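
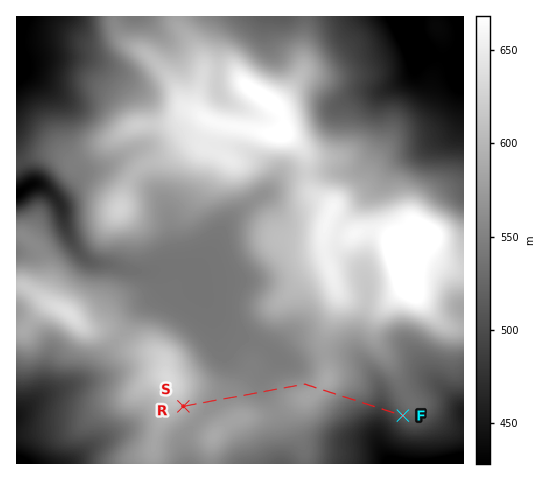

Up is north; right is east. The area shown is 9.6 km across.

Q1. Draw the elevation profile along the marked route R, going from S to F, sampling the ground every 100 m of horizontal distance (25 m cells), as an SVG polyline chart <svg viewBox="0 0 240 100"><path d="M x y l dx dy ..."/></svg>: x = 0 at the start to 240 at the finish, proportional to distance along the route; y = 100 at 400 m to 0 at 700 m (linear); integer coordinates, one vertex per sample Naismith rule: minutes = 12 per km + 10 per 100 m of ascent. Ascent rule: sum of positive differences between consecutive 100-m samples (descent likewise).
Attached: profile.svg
<svg viewBox="0 0 240 100"><path d="M0 34l5 2 5 3 5 2 5 1 5 2 5 1 5 0 5 1 5 0 4 0 5 0 5 0 5 1 5 0 5 1 5 1 5 0 5 0 5 0 5-1 5-1 5-1 5-1 5 0 5-1 5 0 5-2 5-1 5-2 4 0 5 1 5 2 5 2 5 4 5 3 5 3 5 2 5 2 5 2 5 2 5 3 5 3 5 2 5 0 5 0 5-2 5-3 5-2 2 0"/></svg>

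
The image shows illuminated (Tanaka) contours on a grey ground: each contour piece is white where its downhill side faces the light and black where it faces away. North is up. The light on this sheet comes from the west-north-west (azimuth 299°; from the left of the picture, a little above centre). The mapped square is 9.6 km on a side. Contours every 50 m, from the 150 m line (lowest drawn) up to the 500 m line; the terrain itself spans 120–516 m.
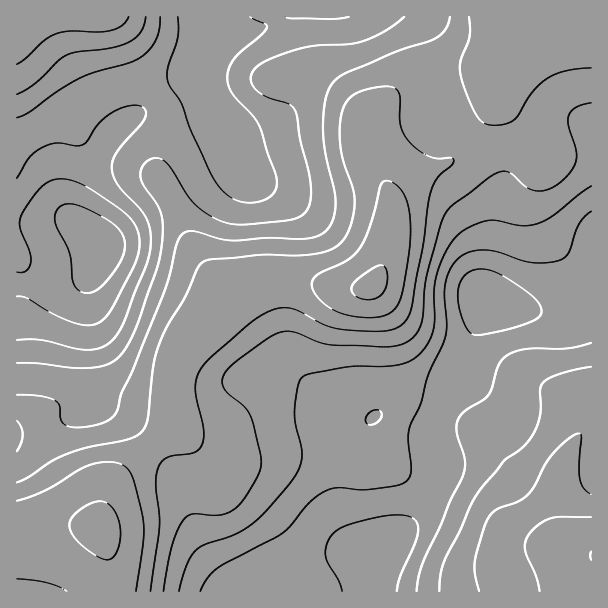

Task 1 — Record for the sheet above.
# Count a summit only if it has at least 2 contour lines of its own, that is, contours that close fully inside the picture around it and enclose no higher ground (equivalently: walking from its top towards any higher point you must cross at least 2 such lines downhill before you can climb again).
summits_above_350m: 1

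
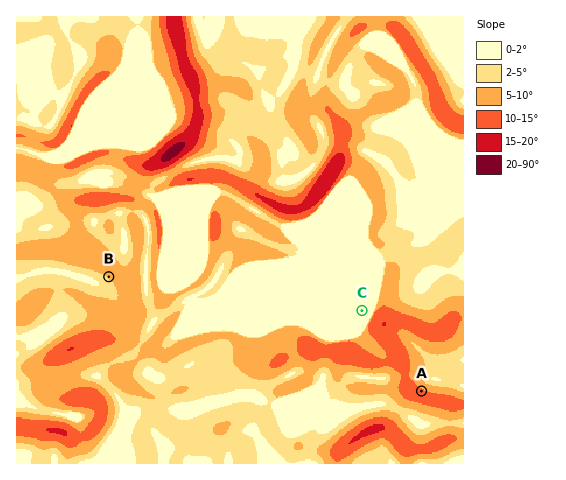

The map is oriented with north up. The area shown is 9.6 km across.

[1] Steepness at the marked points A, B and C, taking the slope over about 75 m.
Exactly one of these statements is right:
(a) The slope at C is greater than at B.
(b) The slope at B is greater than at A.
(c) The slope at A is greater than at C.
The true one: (c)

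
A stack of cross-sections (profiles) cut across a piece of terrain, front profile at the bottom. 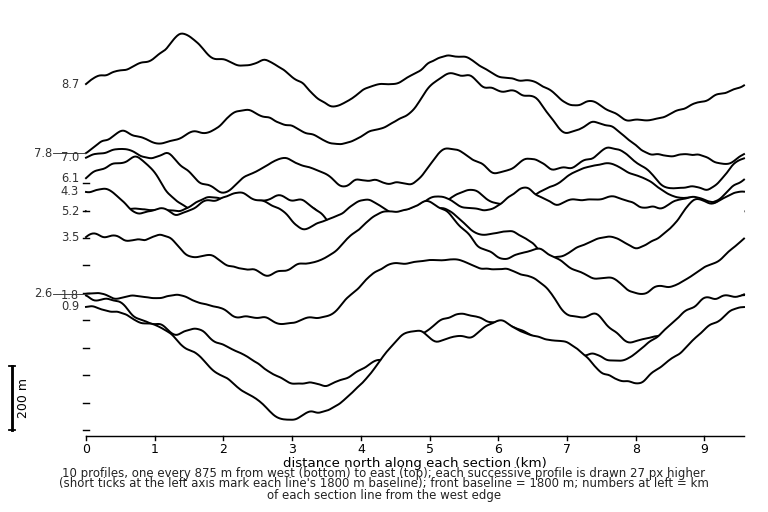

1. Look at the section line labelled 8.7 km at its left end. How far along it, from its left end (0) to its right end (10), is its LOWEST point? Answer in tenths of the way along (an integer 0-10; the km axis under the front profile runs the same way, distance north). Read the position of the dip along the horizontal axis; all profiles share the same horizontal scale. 8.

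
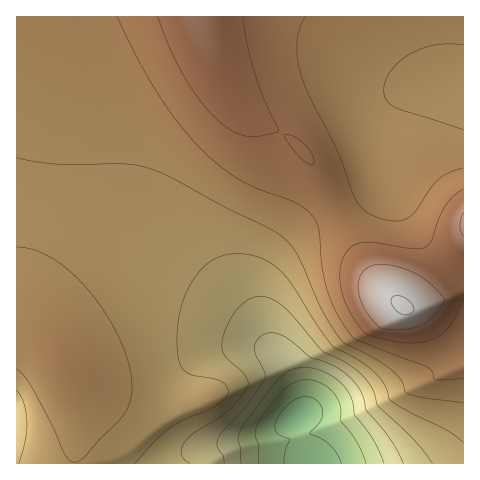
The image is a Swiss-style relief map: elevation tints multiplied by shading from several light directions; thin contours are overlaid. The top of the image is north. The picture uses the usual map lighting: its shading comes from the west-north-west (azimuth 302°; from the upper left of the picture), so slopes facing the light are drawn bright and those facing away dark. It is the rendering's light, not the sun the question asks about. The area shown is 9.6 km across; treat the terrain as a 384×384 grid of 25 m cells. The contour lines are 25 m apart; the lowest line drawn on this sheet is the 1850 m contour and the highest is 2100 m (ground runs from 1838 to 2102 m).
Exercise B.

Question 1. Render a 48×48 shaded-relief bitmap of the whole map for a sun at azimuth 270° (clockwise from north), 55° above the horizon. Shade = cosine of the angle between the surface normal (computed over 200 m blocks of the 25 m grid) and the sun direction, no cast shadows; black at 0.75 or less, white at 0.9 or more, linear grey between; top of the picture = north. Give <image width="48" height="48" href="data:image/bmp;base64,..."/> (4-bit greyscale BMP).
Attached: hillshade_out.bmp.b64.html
<image width="48" height="48" href="data:image/bmp;base64,Qk32BAAAAAAAAHYAAAAoAAAAMAAAADAAAAABAAQAAAAAAIAEAAATCwAAEwsAABAAAAAAAAAAAAAAABEREQAiIiIAMzMzAERERABVVVUAZmZmAHd3dwCIiIgAmZmZAKqqqgC7u7sAzMzMAN3d3QDu7u4A////AJmIh3ZmZVVVZmZUMzNEVmd4iaqqqpmYiKmYh3dmZlVVVVVVQzNEVnd4maq6qpmYiKqYh3dmZmVEVVVUQzNFZnd4maq6qpmIiLqYh3dmZmZVRVVEMyM0Z4iImqu6qZiIiMuph3dmZmZmVVVEMiIjVniaqqu6qZiIiMuph3dmZmZmZmVEMhESRXiau7u6qYiId8uph3dmZmZmd3dkMhESNWiavMzLqYh3d7qYh3ZmZmZmZ3d2QhERNGeau8zLqYd3d6qYh3ZmZmZmZ3d2VDISNGeaq7u7qph3d5mYd3ZmZlVmZmZmVEMzNGeJq7u6qZiId5mId2ZmZVVmZmZmVURFVmeJqqqqmYiIiIiId2ZmZVZmZmZVVVVWeImZqqqZmId3d4iHd2ZmZmZmZmVVVVVmeJq7qpmYh3dmZoh3dmZmZmZmZmVVVVVniaq7u6mId2ZlZnd3dmZmZmZmZmZVVVZniau7u7qYdmVVVXd3dmZmZmZmZmZlVVZ3iau8y7qphlRERHd3dmZmZmZmZmZmVmZ4mau8u7qZh2VDM3d3dmZmZmZmZmZmZmZ4mqu8u7qYd2VUM3d3dmZmZmZmZmZmZmd4mqu7u6qYdmVVVXd3dmZmZmZmZmZmZmd4mqu7uqmHdlVVVXd3dmZmZmZmZmZmZneImaq7qpmHZlVWZnd3d3ZmZmZmZmZmZ3eImaqqqZh3ZmZmd3d3d3d3d3d3dmZ3d3eImZqqmYh2Zmd4iHd3d3d3d3d3d3d3d3iIiZmZmId2ZniImHd3d3d3d3d3d3d3d3iIiJmZiHdmZ4iZmXd3d3d3d3d3d3d3d4iIiIiIh3Zmd4maqXd3d3d3d3d3d3d3iIiIiIiId2Zmd4mqqnd3d3d3d3d3d3d4iIiIiIiHdmZneImaqnd3d3d3d3d3d3eIiIiHeIiHZVZneImZmXd3d3d3d3d3d3iIiIiHeIh2VVZneIiJmXd3d3d3d3d3d4iIiIh3eIh1RFZneIiIiHd3d3d3d3d3eIiIiId3eIdlRFZ3eIiIiHd3d3d3d3d3iIiIiId3eHdURFZ3d3d3d3d3d3d3d3d4iIiIiHd3d3ZURWZ3d3d3d3d3d3d3d3d4iIiIiHd3d2VERWZ3d3d3d3d3d3d3d3eIiImIh3d3d2VEVWZ3d3d3d3d3d3d3d3iIiJmIh3d3ZlVVVmd3d3d3Znd3d3d3d3iIiZmId3ZmZlVVVmZ3d3d2Znd3d3d3d4iImZiId2ZmZVVVZmZ3d3dmZnd3d3d3d4iImZiHdmZmZVVWZmZ3d3ZmZnd3d3d3eIiJmZiHdmZmVVVmZmZnd2Zmd3d3d3d3eIiJmZiHZmZVVWZmZmZmZmZ3d3d3d3d3eIiZmYh3ZmVVVmZmZmZmZmd3d3d3d3d3iIiZmYh3ZlVVZmZmZmZmZnd3d3d3d3d3iIiZmYh2ZVVVZmZmZmZmd3d3d3d3d3d3iImZmYd2ZVVWZmZmZmZnd3d3d3d3d3d3iImZmId2VVVWZmZmZnd3d3d3d3d3d3d4iImZmIdmVVVmZmZnd3d3d3d3dw=="/>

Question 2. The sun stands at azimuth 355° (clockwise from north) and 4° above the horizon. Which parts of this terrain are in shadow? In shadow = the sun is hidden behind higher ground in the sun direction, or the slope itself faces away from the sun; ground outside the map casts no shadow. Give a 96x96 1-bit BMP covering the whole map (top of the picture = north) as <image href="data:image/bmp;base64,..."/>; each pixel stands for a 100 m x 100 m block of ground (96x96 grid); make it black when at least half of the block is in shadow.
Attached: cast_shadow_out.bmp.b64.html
<image width="96" height="96" href="data:image/bmp;base64,Qk2+BAAAAAAAAD4AAAAoAAAAYAAAAGAAAAABAAEAAAAAAIAEAAATCwAAEwsAAAIAAAAAAAAA////AAAAAAAAAAAAAAAAAAAAAAAAAAAAAAAAAAAAAAAAAAAAAAAAAAAAAAAAAAAAAAAAAAAAAAAAAAAAAAAAAAAAAAAAAAAAAH4AAAAAAAAAAAAAA//AAAAAAAAAAAAAD//wAAAAAAAAAAAAP//8AAAAAAAAAAAAP//+AAAAAAAAAAAAD///gA/gAAAAAAAAAf//4//wAAAAAAAAAH/////4AAAAAAAAAA/////8AAAAAAAAAAP/////AAAAAAAAAAD/////gAAAAAAAAAAf////wAAAAAAAAAAH////4AAAAAAAAAAB////8AAAAAAAAAAAf///+AAAAAAAAAAAP///+AAAAAAAAAAAD////AAAAAAAAAAAA////AAAAAAAAAAAAP///gAAAAAAAAAAAD///gAAAAAAAAAAAA///gAAAAAAAAAAAAH//gAAAAAAAAAAAAB//wAAAAAAAAAAAAAP/wAAAAAAAAAAAAAD/wAAAAAAAAAAAAAAfwAAAAAAAAAAAAAADwAAAAAAAAAAAAAAAAAAAAAAAAAAAAAAAAAAAAAAAAAAAAAAAAAAAAAAAAAAAAAAAAAAAAAAAAAAAAAAAAAAAAAAAAAAAAAAAAAAAAAAAAAAAAAAAAAAAAAAAAAAAAAAAAAAAAAAAAAAAAAAAAAAAAAAAAAAAAAAAAAAAAAAAAAAAAAAAAAAAAAAAAAAAAAAAAAAAAAAAAAAAAAAAAAAAAAAAAAAAAAAAAAAAAAAAAAAAAAAAAAAAAAAAAAAAAAAAAAAAAAAAAAAAAAAAAAAAAAAAAAAAAAAAAAAAAAAAAAAAAAAAAAAAAAAAAAAAAAAAAAAAAAAAAAAAAAAAAAAAAAAAAAAAAAAAAAAAAAAAAAAAAAAAAAAAAAAAAAAAAAAAAAAAAAAAAAAAAAAAAAAAAAAAAAAAAAAAAAAAAAAAAAAAAAAAAAAAAAAAAAAAAAAAAAAAAAAAAAAAAAAAAAAAAAAAAAAAAAAAAAAAAAAAAAAAAAAAAAAAAAAAAAAAAAAAAAAAAAAAAAAAAAAAAAAAAAAAAAAAAAAAAAAAAAAAAAAAAAAAAAAAAAAAAAAAAAAAAAAAAAAAAAAAAAAAAAAAAAAAAAAAAAAAAAAAAAAAAAAAAAAAAAAAAAAAAAAAAAAAAAAAAAAAAAAAAAAAAAAAAAAAAAAAAAAAAAAAAAAAAAAAAAAAAAAAAAAAAAAAAAAAAAAAAAAAAAAAAAAAAAAAAAAAAAAAAAAAAAAAAAAAAAAAAAAAAAAAAAAAAAAAAAAAAAAAAAAAAAAAAAAAAAAAAAAAAAAAAAAAAAAAAAAAAAAAAAAAAAAAAAAAAAAAAAAAAAAAAAAAAAAAAAAAAAAAAAAAAAAAAAAAAAAAAAAAAAAAAAAAAAAAAAAAAAAAAAAAAAAAAAAAAAAAAAAAAAAAAAAAAAAAAAAAAAAAAAAAAAAAAAAAAAAAAAAAAAAAAAAAAAAAAAAAAAAAAAAAAAAAAAAAAAAAAAAAAAAAAAAAAAAAAAAAAAAAAAAAAAAAAAAAAA="/>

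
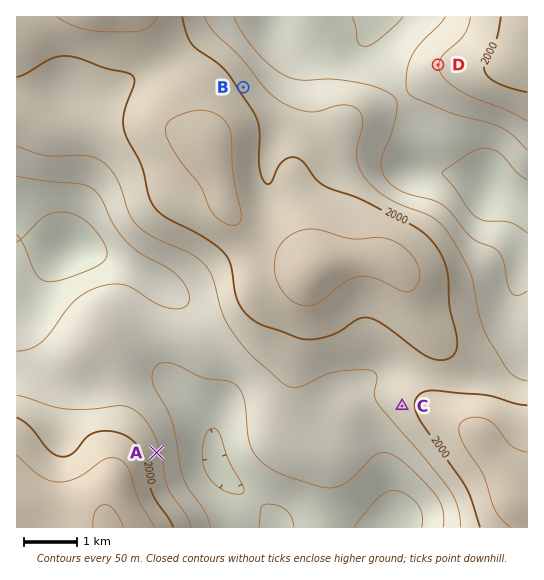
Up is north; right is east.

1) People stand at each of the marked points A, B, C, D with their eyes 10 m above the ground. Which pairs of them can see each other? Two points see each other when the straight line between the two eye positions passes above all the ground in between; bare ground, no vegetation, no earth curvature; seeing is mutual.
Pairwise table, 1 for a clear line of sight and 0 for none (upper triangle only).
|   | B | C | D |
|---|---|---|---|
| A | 0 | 1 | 0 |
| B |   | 0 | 1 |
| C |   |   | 0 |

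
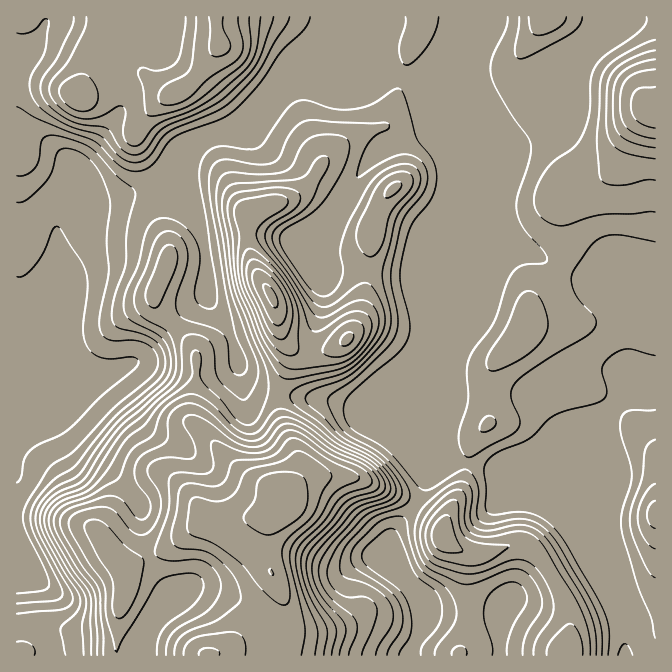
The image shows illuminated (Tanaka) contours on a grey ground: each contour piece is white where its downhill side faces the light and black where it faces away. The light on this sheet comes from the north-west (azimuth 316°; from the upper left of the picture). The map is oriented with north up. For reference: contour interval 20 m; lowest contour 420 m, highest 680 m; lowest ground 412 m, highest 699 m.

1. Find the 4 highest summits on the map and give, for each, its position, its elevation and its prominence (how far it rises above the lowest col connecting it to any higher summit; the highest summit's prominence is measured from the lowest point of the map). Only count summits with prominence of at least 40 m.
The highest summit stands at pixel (284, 495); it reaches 699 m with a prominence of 287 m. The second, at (272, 297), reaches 664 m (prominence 117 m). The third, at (220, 45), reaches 604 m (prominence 134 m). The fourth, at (444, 535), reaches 576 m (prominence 83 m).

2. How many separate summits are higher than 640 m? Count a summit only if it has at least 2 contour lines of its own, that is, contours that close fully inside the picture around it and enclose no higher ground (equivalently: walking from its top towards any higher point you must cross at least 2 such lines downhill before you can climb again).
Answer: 2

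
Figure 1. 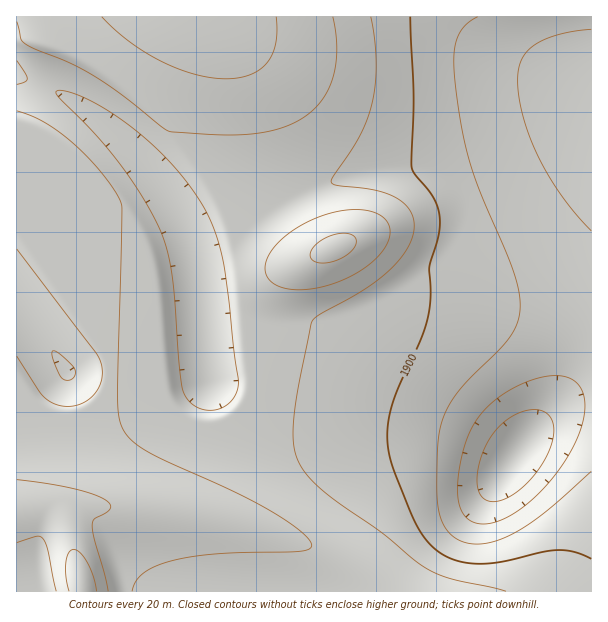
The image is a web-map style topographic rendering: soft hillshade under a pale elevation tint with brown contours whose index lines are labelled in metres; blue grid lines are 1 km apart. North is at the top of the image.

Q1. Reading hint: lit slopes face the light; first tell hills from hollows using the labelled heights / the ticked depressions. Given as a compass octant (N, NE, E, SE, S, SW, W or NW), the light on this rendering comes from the NW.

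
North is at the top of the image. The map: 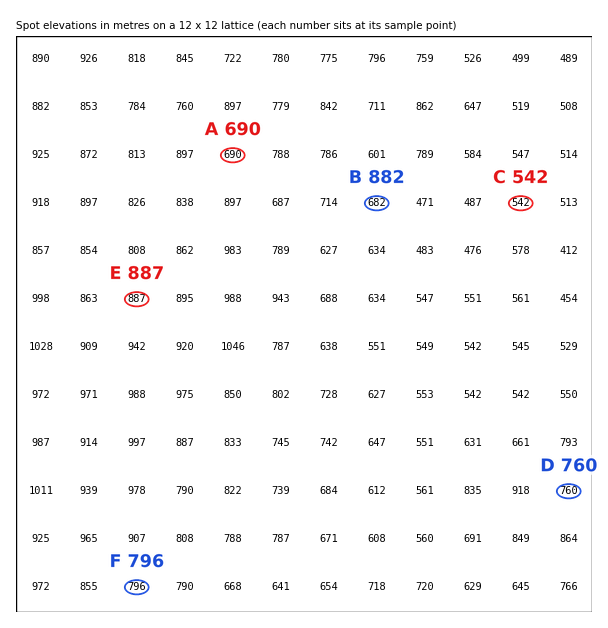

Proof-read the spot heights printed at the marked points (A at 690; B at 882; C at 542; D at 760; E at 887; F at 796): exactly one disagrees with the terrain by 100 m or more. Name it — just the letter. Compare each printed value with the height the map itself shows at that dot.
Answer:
B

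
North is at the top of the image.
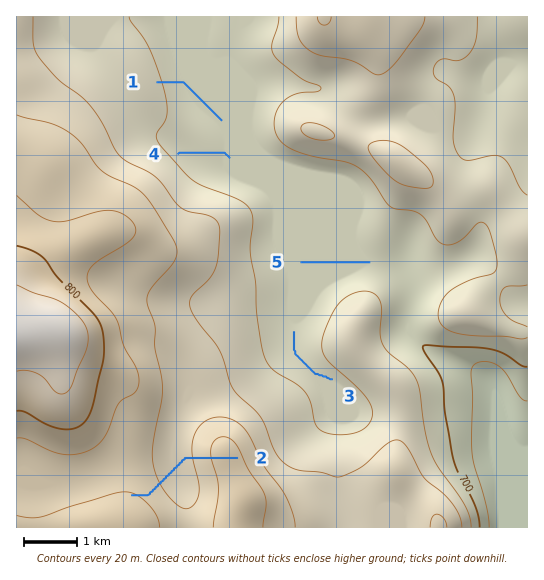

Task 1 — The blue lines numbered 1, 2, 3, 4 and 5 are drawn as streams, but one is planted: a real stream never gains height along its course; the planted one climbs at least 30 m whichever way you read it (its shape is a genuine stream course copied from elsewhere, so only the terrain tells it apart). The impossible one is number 2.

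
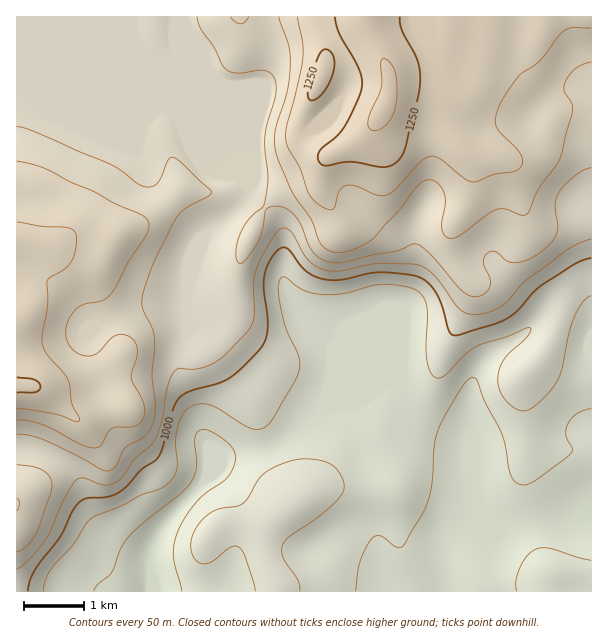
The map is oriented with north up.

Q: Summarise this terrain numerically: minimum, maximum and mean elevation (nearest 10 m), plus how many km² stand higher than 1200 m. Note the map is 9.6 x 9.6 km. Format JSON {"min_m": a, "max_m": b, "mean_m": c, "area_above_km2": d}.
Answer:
{"min_m": 860, "max_m": 1310, "mean_m": 1050, "area_above_km2": 12.8}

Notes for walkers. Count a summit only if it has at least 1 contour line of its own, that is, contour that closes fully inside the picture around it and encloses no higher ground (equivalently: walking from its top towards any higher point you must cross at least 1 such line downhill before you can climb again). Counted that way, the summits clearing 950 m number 2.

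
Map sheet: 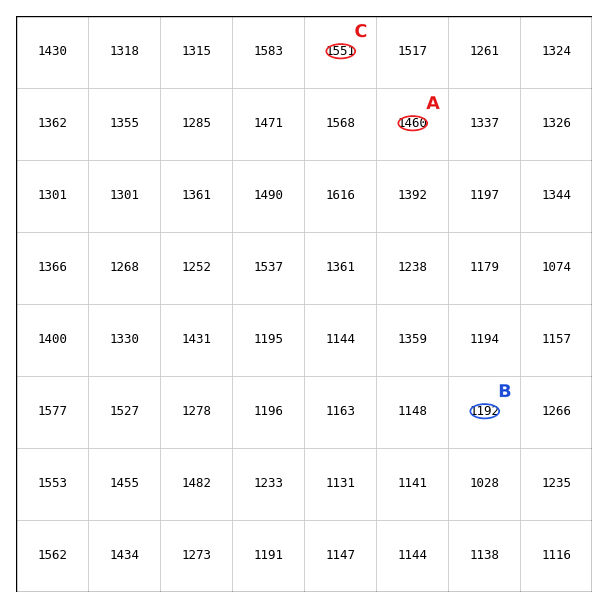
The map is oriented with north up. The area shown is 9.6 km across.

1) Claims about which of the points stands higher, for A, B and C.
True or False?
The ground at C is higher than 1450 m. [True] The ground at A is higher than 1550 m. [False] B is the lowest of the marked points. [True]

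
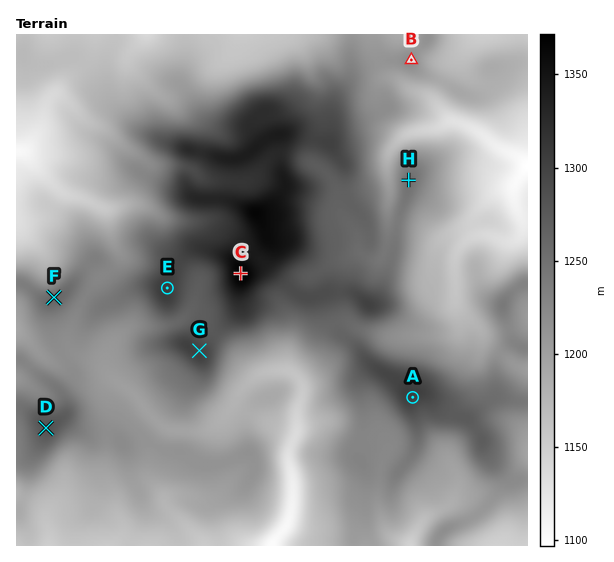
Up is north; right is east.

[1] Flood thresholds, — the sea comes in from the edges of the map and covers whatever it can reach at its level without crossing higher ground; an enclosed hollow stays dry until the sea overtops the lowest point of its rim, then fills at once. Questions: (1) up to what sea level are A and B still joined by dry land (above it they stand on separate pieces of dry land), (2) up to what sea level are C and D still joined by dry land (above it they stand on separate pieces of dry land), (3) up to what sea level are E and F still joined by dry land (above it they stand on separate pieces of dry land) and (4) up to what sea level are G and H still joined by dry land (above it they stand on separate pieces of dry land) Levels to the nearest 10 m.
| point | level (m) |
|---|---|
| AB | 1210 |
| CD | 1220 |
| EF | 1230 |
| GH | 1240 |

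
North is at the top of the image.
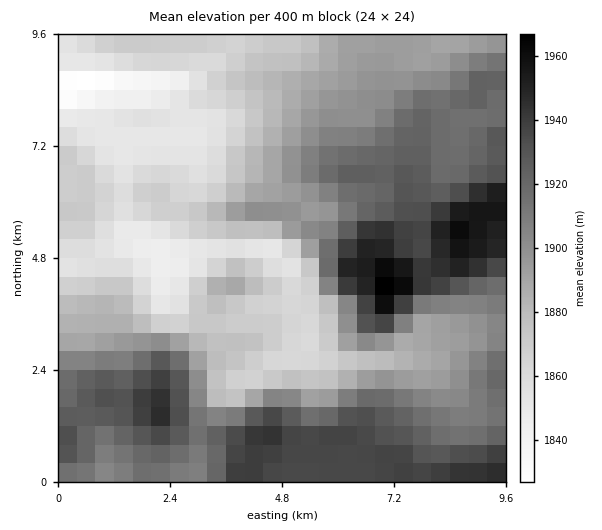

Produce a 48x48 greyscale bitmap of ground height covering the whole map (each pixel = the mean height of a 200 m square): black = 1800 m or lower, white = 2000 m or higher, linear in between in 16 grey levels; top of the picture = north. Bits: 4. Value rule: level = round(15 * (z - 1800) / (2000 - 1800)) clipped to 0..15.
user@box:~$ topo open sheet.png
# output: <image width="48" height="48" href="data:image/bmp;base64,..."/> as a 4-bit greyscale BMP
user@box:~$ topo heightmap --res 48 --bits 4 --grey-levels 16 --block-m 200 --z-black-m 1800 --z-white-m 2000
<image width="48" height="48" href="data:image/bmp;base64,Qk32BAAAAAAAAHYAAAAoAAAAMAAAADAAAAABAAQAAAAAAIAEAAATCwAAEwsAABAAAAAAAAAAAAAAABEREQAiIiIAMzMzAERERABVVVUAZmZmAHd3dwCIiIgAmZmZAKqqqgC7u7sAzMzMAN3d3QDu7u4A////AIiIiIiZmYiImau6qqqqqqqqqqqqq7u7u5mYiIiZmYiImau6qqqqqqqqqqqqqru7u6qZiImZmZiImaqqqqqqqqqqqqqqqqqqu6qZiImZmZmImaq7uqqqqqqqqqqpmaqqqqqZiJmaqqmZmqq7u6qqqqqqqqqpmZmZmaqZmZmqqqmZmaqru6qqqqqqqqmZmYiJmaqZmaqqu6mZmZmquqqZmqqqqpmZmIiImZmaqqqru6mYh3iZqpmIiZqqqZmYiIiIiZmaqqqru6mHdmZ4mZh3eImZmZmIiIiImZmaqqqru6mHZVVmd3d2Z3iJmIiIh4iImZmaqpqquqmHZVVVZmZmZnd4iHd3d3iJmZmZmZmaqqmHZVVVVVVVVmZnd3d3d3iJmYiImYiZqqmHZmVVVVVVVVZmZmZnd3iImYh4iIiJmZh2ZmZVVVVVVVZmZmZ3d3eIiXd3d3d4iIdmZmZmVVVVVWd3dmZ3d3d4iHd3d3d3d2ZmZmZmVVVVVniJiHd3d3d3iGZmZndmZVVmZVVVVVVVVniaqYd3d3d3iGZmZmZlVEVVVVVVVVVVVnibu5h3d3d4iGZmZmZVRERWZlVVVVVVVnibzLmHd4iIiGZmZmZURERWZmZVVVVVZ4mrzMqZmYiIiFVWZmZURERWZ3ZmVVVVeKq7zcu6qpmZmVVVVVVUQ0RFZ3dmVVRVebu8zdy7u6qpmURERVVEMzREVmZlVERGiry8zcy7u7u6qkREREREMzNERVVURERWiru7zMuqu7y7ukRERERDMzREREREREVniau7u7qqu8zLu1VUREQzM0RERERERFZ4iau7u7qqvMzLu1VVRERERERVVVVVVWeIiJq7u7qqvMzLu1VVVERERFVWZmd3d3iIiJqqu6qqvMzMu1VVVERFVVVWZneIiIh3d4maqqqqu8zMzFVVVURVVVVVZnd4d3d3d4iZmaqqqrvMzFVVVURVVVVVVmd3d3d3iImZmaqqqqu7zFVVVURVVVVEVWZnd3d4iZmZmaqpmZqru1VVVERVVVVERVZmd3iImZmZmaqpmZmqqlVVVEREVURERVZmd3iImZmZmZqpmZmZmlVVRERERERERVZmd3iImZmZmZmZmZmZmVVURERERERERVZmd3eIiZmZmZmZmZmZqlVERERERERERFVmZ3d4iIiJmZmZmZmZqkRERERERERERFVWZnd4iIiIiZmZmZmZmkREREREREREREVWZnd3iId4iJmZmZmZmTREREREREREREVWZmd3d3d3iJmZmZmZmTMzNERERERERVVWZmd3d3eIiImZmZmZmSIiMzMzM0RFVVVmZmd3d3eIiIiJiZmZmSIiIiIiMzNFVVZmZmd3d3d3d3iIiImZmTIiIjMzMzNEVVZmZmZnd3d3d3d3eIiZmUQzNERERERERVVmZmZmd3d3d3d3d4iJmURERVVVVVVVVVVWZmZmZ3d3d3d3d3iIiERFVVVVVVVVVVVVVVZmZ3d3d3d3d3d3eERFVVVVVVVVVVVVVVVmZ3d3d3d3d3d3dw=="/>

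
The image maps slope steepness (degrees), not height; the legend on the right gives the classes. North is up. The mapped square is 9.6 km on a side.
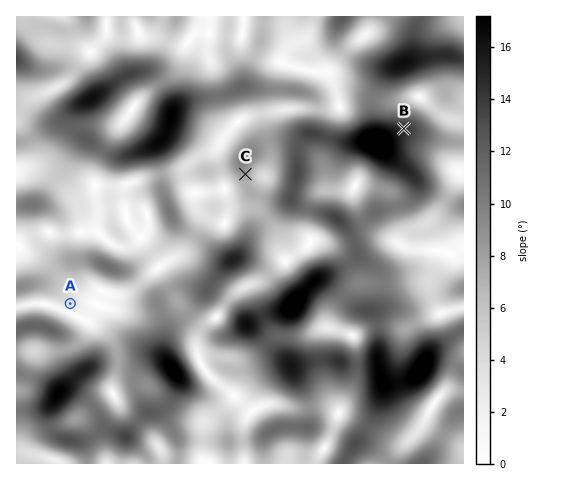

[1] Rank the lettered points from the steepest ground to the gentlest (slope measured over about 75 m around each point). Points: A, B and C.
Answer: B C A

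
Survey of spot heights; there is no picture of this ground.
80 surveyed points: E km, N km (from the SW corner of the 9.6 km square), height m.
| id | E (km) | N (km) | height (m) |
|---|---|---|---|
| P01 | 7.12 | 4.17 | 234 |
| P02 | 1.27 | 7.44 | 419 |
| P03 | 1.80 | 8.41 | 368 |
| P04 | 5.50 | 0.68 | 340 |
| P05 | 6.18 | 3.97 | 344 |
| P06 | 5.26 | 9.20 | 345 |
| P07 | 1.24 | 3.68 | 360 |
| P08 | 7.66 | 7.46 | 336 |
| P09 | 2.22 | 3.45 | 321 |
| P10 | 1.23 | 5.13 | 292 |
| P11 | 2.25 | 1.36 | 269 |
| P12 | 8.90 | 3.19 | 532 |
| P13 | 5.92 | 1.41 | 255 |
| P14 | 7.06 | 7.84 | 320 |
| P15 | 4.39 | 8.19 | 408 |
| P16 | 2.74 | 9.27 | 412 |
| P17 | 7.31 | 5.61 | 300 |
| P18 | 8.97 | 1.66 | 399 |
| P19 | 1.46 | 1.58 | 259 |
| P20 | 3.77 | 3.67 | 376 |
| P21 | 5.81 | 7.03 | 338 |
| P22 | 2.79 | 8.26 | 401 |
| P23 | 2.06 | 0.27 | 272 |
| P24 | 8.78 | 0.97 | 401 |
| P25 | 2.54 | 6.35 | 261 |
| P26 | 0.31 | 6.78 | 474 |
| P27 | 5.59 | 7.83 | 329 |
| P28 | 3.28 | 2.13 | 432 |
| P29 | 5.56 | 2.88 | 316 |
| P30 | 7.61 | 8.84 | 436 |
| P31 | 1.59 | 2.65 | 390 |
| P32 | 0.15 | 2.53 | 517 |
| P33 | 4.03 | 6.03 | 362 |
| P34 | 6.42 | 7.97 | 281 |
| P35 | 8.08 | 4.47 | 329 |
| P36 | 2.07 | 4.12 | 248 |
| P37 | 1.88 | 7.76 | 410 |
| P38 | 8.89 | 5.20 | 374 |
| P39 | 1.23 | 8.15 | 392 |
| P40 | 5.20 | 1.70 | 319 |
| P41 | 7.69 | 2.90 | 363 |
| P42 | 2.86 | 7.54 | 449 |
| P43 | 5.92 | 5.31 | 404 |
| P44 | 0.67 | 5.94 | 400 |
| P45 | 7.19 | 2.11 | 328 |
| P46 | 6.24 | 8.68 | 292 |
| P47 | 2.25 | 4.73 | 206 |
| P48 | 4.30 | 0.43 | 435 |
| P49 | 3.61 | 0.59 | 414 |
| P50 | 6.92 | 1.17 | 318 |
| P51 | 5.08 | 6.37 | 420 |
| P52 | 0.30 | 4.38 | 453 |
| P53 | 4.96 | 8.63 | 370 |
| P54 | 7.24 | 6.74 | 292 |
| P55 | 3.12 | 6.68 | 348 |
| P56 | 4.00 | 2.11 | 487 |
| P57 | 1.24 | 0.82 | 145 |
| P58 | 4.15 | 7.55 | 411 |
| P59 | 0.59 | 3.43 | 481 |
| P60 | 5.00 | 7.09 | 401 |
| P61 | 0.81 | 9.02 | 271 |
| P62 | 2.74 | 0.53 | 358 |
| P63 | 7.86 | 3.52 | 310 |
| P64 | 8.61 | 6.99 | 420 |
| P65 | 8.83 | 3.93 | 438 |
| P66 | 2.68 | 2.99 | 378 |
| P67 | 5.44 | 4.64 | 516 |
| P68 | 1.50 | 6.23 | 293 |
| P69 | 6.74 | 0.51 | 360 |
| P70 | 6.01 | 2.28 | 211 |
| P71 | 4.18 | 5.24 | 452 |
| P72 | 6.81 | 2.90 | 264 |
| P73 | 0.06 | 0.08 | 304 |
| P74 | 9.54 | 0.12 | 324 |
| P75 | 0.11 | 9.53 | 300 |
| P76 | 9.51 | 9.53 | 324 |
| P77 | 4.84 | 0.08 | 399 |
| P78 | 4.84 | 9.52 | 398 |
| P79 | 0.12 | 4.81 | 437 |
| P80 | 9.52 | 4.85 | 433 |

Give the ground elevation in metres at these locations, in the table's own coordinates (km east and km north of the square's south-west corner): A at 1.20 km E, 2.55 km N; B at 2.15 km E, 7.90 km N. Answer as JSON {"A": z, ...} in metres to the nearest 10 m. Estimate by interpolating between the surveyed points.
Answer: {"A": 400, "B": 410}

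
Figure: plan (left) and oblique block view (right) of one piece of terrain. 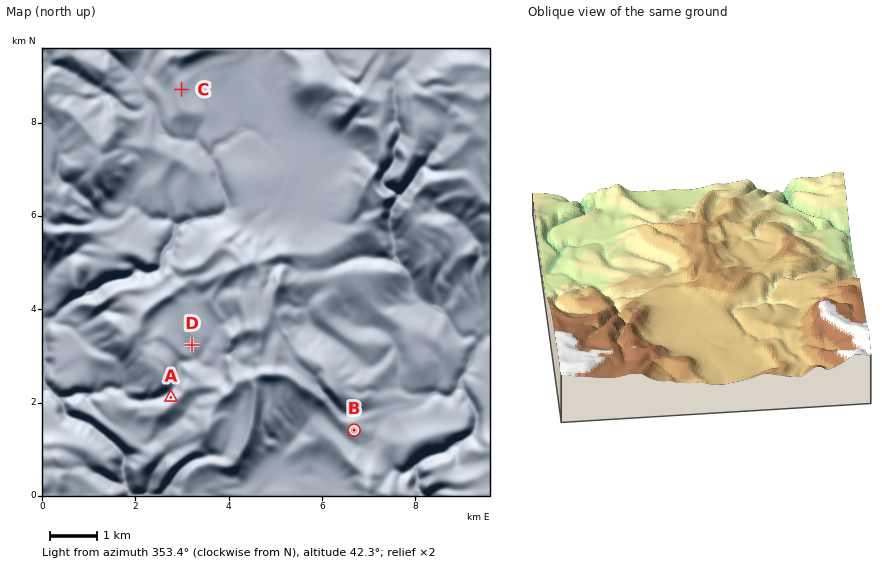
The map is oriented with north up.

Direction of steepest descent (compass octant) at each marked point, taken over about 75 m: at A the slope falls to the NW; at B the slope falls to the SE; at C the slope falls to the E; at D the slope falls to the SW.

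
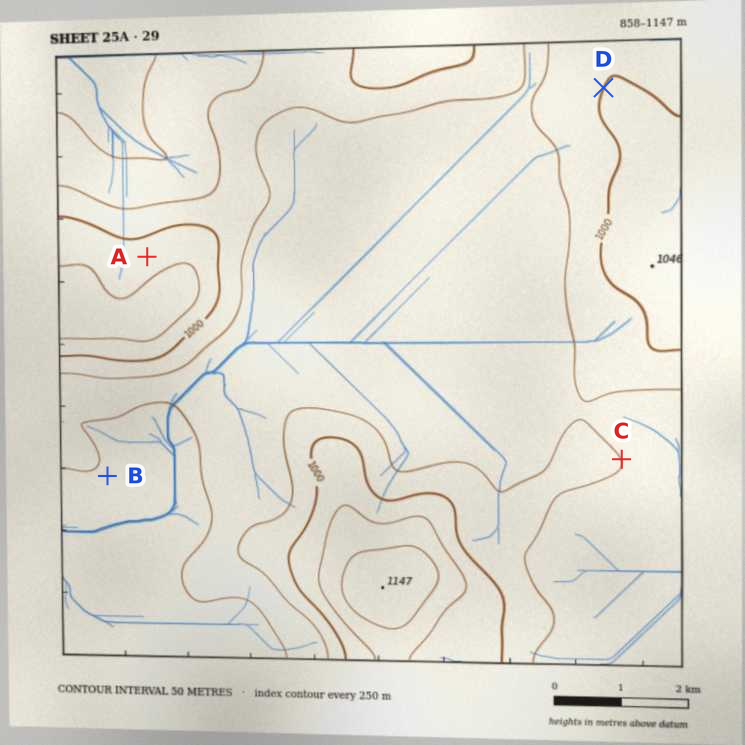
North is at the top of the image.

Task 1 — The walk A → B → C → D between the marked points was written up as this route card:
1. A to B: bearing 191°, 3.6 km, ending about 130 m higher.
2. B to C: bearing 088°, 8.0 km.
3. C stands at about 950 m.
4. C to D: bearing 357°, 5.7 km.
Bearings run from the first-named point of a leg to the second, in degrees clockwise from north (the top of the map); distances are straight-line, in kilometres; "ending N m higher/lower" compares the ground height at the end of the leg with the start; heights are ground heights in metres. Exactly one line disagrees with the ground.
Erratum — Line 1: it should read "ending about 130 m lower".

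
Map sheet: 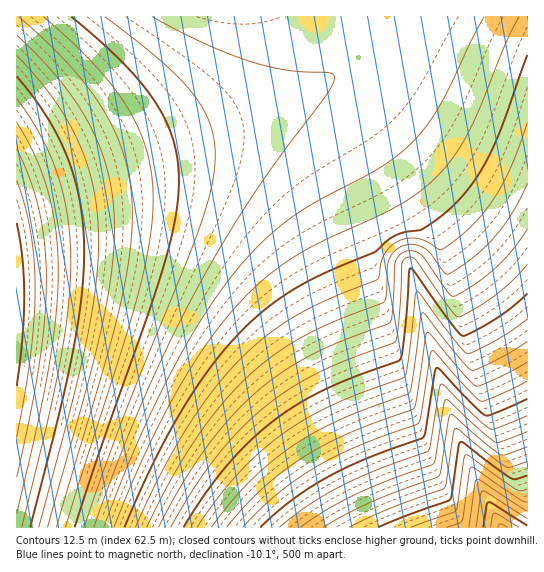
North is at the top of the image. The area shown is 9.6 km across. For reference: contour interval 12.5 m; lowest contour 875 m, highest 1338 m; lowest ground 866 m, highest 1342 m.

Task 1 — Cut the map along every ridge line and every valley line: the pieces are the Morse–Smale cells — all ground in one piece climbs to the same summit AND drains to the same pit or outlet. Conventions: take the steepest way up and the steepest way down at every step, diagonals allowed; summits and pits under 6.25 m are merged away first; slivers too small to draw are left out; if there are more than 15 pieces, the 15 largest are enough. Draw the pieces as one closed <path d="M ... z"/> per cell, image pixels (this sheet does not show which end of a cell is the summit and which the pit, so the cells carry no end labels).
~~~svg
<path d="M527 16l-140 0-20 30-21 21-15 10-29 16-47 19-157 49-82 29 1 338 511-1z"/><path d="M386 16l-369 0-1 173 183-58 56-19 47-19 29-16 15-10 26-28z"/>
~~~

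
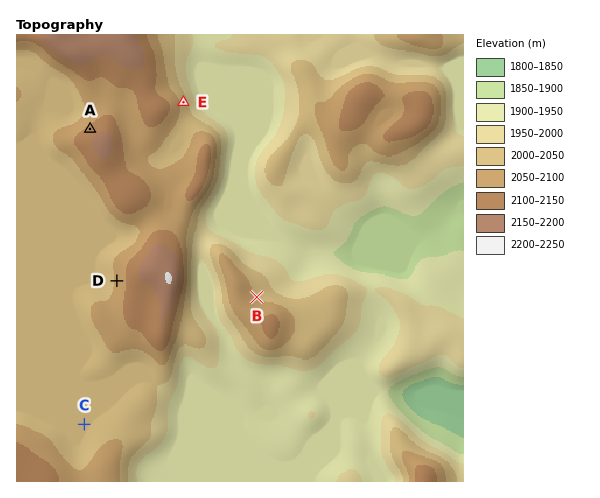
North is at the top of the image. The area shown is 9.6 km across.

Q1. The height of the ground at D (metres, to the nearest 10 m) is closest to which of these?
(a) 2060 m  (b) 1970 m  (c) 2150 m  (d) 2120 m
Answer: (a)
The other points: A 2120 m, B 2050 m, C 2000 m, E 2030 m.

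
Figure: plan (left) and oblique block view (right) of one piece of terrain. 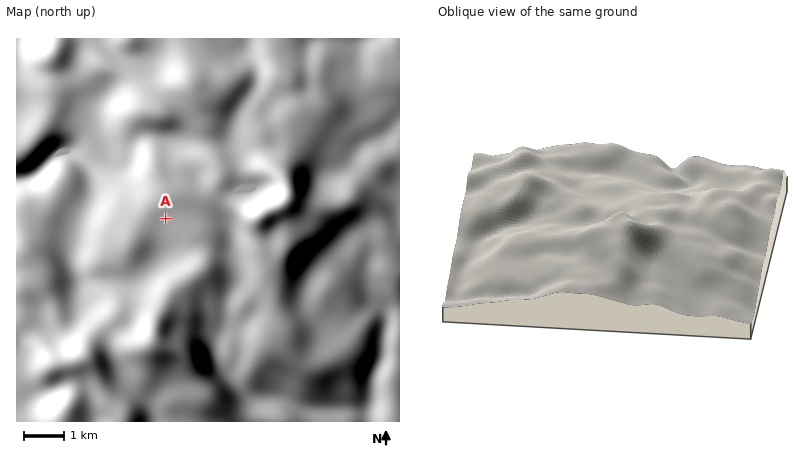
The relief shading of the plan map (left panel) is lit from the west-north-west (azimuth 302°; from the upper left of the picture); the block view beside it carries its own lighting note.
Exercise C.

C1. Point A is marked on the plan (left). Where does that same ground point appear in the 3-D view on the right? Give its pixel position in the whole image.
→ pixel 628 198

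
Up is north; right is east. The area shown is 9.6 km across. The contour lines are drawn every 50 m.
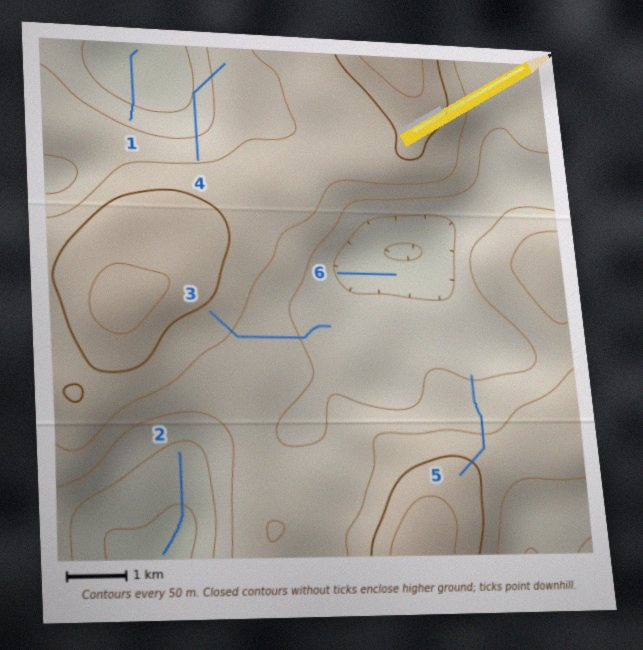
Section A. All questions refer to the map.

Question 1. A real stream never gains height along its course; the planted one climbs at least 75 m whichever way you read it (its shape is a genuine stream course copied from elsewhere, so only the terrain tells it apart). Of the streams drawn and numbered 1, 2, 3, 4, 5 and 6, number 4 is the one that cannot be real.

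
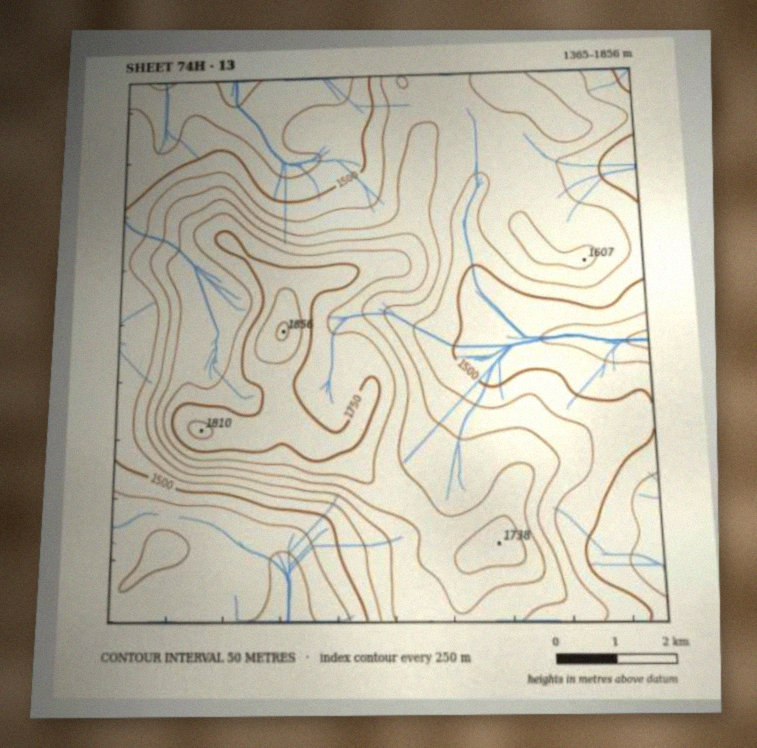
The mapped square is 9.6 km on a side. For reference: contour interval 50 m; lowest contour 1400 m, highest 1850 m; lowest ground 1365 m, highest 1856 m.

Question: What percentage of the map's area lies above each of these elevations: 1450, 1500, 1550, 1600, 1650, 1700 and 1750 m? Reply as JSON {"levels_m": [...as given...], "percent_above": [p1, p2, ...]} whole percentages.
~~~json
{"levels_m": [1450, 1500, 1550, 1600, 1650, 1700, 1750], "percent_above": [87, 72, 56, 37, 24, 14, 6]}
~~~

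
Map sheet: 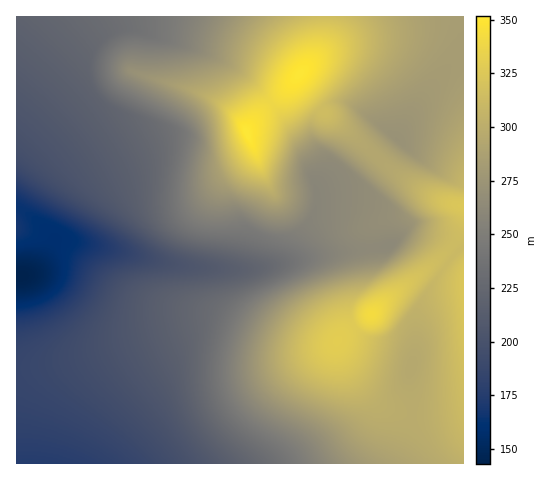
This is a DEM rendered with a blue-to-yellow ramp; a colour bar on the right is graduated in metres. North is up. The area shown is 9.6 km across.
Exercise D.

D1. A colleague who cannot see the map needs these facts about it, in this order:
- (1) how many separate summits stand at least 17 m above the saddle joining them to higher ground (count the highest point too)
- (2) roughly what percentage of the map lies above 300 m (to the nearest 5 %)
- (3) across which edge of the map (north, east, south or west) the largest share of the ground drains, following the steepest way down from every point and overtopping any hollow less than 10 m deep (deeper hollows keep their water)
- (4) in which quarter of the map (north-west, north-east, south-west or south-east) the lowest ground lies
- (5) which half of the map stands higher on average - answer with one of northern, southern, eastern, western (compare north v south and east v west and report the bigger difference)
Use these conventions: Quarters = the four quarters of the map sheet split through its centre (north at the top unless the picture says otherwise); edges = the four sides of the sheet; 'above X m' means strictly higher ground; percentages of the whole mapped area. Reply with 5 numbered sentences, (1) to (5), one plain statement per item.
(1) Counting only tops that stand 17 m proud, the map has 2 summits.
(2) Roughly 20 % of the ground is higher than 300 m.
(3) Drainage is mainly to the west: more ground falls towards that edge than towards any other.
(4) The lowest point lies in the south-west quarter of the map.
(5) Taken as a whole, the eastern half is higher than the western.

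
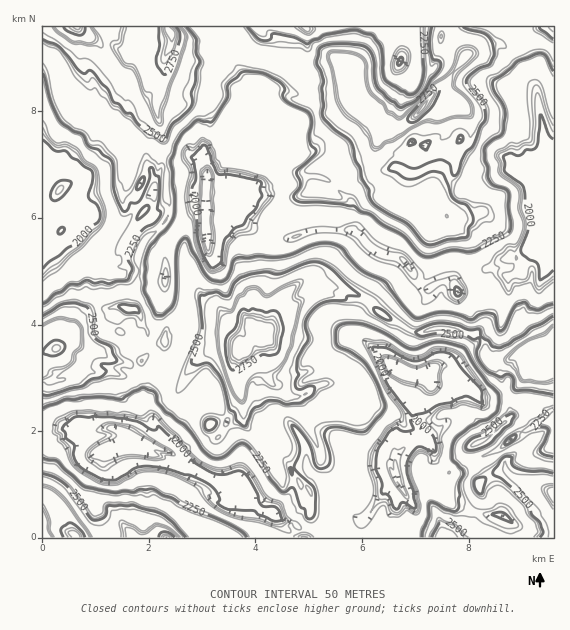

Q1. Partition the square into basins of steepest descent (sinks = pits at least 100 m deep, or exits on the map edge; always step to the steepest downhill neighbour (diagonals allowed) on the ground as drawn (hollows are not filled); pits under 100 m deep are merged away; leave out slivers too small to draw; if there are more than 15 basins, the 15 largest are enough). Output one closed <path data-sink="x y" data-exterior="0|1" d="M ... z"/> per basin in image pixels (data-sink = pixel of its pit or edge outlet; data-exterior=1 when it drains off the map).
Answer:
<path data-sink="425 373" data-exterior="0" d="M329 286l-9 3-8 6-12 6-12 10-12 6-11 14-10 4-10 12 7 2 6 6 8 12 4 14 9 5 8 9 13 2 24-14 29-2 13 6 10 19 16 8 11 4 13-1 13 4 7-2 11-6 25 5 9 10 4 11 26-23-1-16 17-31 9-6 3-6 0-2-6-5-24 9-13-1-9 3-2-17-9-10-27-5-17 0-9 4-7 0-31-16-14-12-4-7z"/><path data-sink="127 435" data-exterior="0" d="M205 302l-10 0-4 3-5 20-10 17-15 1-22 19-14 1-10-2-15-8-16-4-13-8-4 0-11 8-14 3 0 141 6 2 6 6 16 30 7 7 90 0 6-13 10-7 9 0 20 7 15 9 2 4 14 0 9-5 7 1 4 4 25 0 7-7 5 0 7-4 4-12 18 23 14 0-1-23-5-19 0-7 2-4-5-4-13-21-3-15-11-20 0-16-2-5-6-7-12-2-8-9-6-1-6-9-2-12-7-9-6-6-7-2 13-15-6-5-13 0-6-2-16-16z"/><path data-sink="205 209" data-exterior="0" d="M229 26l-62 1 4 6 0 11-6 12 0 17-4 20-4 7 0 13 6 23-1 21 4 8 0 32 3 6 0 12-4 9 7 5 13 14-2 20 3 6 0 22 13 3 10 11 10 4 4 7 10 9 6 2 16 2-4-5 2-24 10-23-1-28 9-20 18-14 4-10 8-10 8-4 20 2 12-11 15 0 16-7-2-8 5-10 0-10 6-18-4-16-5 1-5-5-9-14-7-20-15-16-12 3-24 0-21-8-11 9-4 0-33-14 4-8 0-6z"/><path data-sink="43 209" data-exterior="1" d="M77 26l-35 1 1 324 13-2 7-4 6-6 1-7 7-9 7-8 11-5 22-4 13 2 8-27 0-25 3-8 4-8 18-16 6-9 0-12-3-6 0-32-4-8 1-21-6-23 0-13 4-7 4-20 0-14-5 2-16 0-15-11-8 0-8-5-12 0-18-12z"/><path data-sink="535 176" data-exterior="0" d="M553 26l-10 0-10 4-22 17-15-4-28 11-21 29-17 14 15 8 8-2 7 3 7 6 4 8-2 23-24 25-12 20-2 8 4 17-1 8 13-4 16 16 2 16-3 12 9 19 18 24 0 13-4 8-10 8 10 11 2 17 9-3 13 1 23-9 12 8 7 0 3-3z"/><path data-sink="459 292" data-exterior="0" d="M375 175l-19 7-15 0-12 11-20-2-8 4-8 10-4 10-18 14-9 20 1 28-10 23-2 24 9 10 10-7 6-10 12-6 12-10 27-15 14 3 26 9 4 7 14 12 31 16 7 0 9-4 17 0 26 5 10-9 4-8 0-13-18-24-9-19 3-12-2-16-16-16-11 5-8 0-8-7-29-12-5-3-1-12z"/><path data-sink="399 484" data-exterior="0" d="M353 381l-29 2-25 14 8 12 0 16 11 20 3 11 20-1 8 6 4 10-3 8 1 5 11 19 19 14 0 16-2 5 20 0 5-3 24 0 13 3 0-15-18-31-6-16 0-7 12 4 6 4 33-30 17-8-4-11-9-10-7 0-14-5-8 1-12 7-15-4-17 0-23-11-10-19z"/><path data-sink="400 61" data-exterior="0" d="M441 26l-87 1-1 25-6 17 6 8 5 18 14 19 5-1 3 12 21 1 6-3 36-38-2-8-8-8 0-8 8-18z"/><path data-sink="553 420" data-exterior="1" d="M553 355l-2 3-7 0-4-3-3 8-10 6-17 31 1 16-23 22-17 9 2 12 10 13 2 6 20-8 8 8 12 7 15 1 14 6z"/><path data-sink="165 279" data-exterior="0" d="M164 222l-19 18-4 8-3 8 0 25-8 26 9 6 3 11 5 7 0 17 2 5 15-11 12 0 10-17 5-20 4-3 11-1-7-7-13-3 0-22-3-6 2-20z"/><path data-sink="503 516" data-exterior="0" d="M505 470l-13 4-13 9 2 14-7 12-3 19-5 9 87 1 1-45-14-7-15-1-12-7z"/><path data-sink="305 27" data-exterior="1" d="M353 26l-122 0 4 9 0 6-4 8 33 14 4 0 11-9 2 0 19 8 24 0 12-3 11 10 6-17z"/><path data-sink="43 537" data-exterior="1" d="M44 494l-2 1 0 42 34 1-22-37z"/><path data-sink="304 537" data-exterior="1" d="M311 515l-4 12-7 4-5 0-6 7 40-1z"/>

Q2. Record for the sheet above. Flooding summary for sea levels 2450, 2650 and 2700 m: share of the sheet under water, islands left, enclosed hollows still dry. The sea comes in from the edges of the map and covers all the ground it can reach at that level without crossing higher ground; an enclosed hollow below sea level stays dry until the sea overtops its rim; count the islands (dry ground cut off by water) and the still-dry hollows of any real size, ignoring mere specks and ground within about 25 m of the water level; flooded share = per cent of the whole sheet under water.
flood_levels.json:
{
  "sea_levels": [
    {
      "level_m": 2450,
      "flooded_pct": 73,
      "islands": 3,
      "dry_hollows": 0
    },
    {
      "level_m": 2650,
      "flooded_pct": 92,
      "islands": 2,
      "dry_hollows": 0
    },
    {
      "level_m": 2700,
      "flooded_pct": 93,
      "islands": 2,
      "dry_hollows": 0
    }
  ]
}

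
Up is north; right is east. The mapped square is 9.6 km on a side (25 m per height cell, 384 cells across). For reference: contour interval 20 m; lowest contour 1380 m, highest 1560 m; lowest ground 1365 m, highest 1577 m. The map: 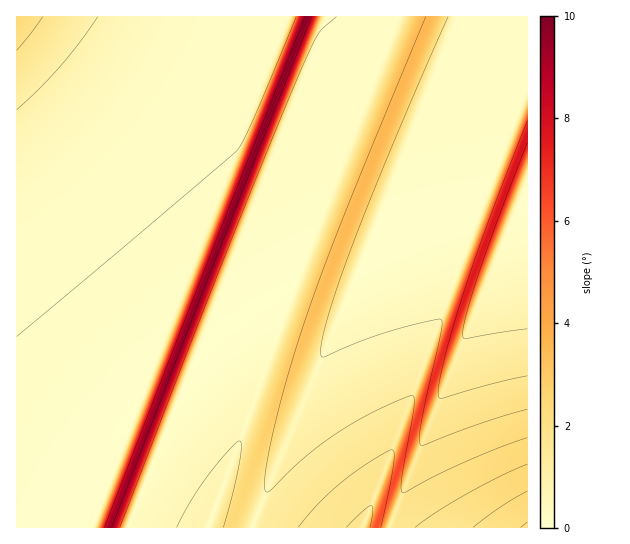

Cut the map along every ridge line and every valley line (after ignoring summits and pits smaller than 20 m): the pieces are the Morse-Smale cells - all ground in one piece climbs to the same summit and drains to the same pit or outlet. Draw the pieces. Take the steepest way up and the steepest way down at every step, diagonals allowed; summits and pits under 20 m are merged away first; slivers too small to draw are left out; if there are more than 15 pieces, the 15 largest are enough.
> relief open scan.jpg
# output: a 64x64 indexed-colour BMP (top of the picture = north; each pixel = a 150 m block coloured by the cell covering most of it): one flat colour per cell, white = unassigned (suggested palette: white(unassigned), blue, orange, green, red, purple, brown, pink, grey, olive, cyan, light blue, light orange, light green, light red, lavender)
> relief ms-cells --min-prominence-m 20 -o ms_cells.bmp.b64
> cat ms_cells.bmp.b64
<image width="64" height="64" href="data:image/bmp;base64,Qk12CAAAAAAAAHYAAAAoAAAAQAAAAEAAAAABAAQAAAAAAAAIAAATCwAAEwsAABAAAAAAAAAA////ALR3HwAOf/8ALKAsACgn1gC9Z5QAS1aMAMJ34wB/f38AIr28AM++FwDox64AeLv/AIrfmACWmP8A1bDFABERERERERERERERERERESIiIiIiIiIiIzMzMzMzMzMzERERERERERERERERERERIiIiIiIiIiIjMzMzMzMzMzMRERERERERERERERERERESIiIiIiIiIiIzMzMzMzMzMxERERERERERERERERERERIiIiIiIiIiIjMzMzMzMzMzEREREREREREREREREREREiIiIiIiIiIiMzMzMzMzMzMRERERERERERERERERERERIiIiIiIiIiIjMzMzMzMzMxEREREREREREREREREREREiIiIiIiIiIiMzMzMzMzMzERERERERERERERERERERERIiIiIiIiIiIjMzMzMzMzMREREREREREREREREREREREiIiIiIiIiIiMzMzMzMzMxERERERERERERERERERERESIiIiIiIiIiIzMzMzMzMzEREREREREREREREREREREREiIiIiIiIiIiMzMzMzMzMRERERERERERERERERERERESIiIiIiIiIiIzMzMzMzMxEREREREREREREREREREREREiIiIiIiIiIiMzMzMzMzERERERERERERERERERERERESIiIiIiIiIiIzMzMzMzMRERERERERERERERERERERERIiIiIiIiIiIjMzMzMzMxERERERERERERERERERERERESIiIiIiIiIiIzMzMzMzERERERERERERERERERERERERIiIiIiIiIiIjMzMzMzMRERERERERERERERERERERERESIiIiIiIiIiIzMzMzMxERERERERERERERERERERERERIiIiIiIiIiIjMzMzMzERERERERERERERERERERERERESIiIiIiIiIiMzMzMzMRERERERERERERERERERERERERIiIiIiIiIiIjMzMzMxEREREREREREREREREREREREREiIiIiIiIiIiMzMzMzERERERERERERERERERERERERERIiIiIiIiIiIjMzMzMREREREREREREREREREREREREREiIiIiIiIiIiMzMzMxERERERERERERERERERERERERERIiIiIiIiIiIzMzMzEREREREREREREREREREREREREREiIiIiIiIiIiMzMzMRERERERERERERERERERERERERERIiIiIiIiIiIzMzMxEREREREREREREREREREREREREREiIiIiIiIiIiMzMzERERERERERERERERERERERERERESIiIiIiIiIiIzMzMREREREREREREREREREREREREREREiIiIiIiIiIiMzMxERERERERERERERERERERERERERESIiIiIiIiIiIzMzEREREREREREREREREREREREREREREiIiIiIiIiIjMzMRERERERERERERERERERERERERERESIiIiIiIiIiIzMxEREREREREREREREREREREREREREREiIiIiIiIiIjMzERERERERERERERERERERERERERERERIiIiIiIiIiIzMRERERERERERERERERERERERERERERESIiIiIiIiIjMxERERERERERERERERERERERERERERERESIiIiIiIiIzERERERERERERERERERERERERERERERERESIiIiIiIjMRERERERERERERERERERERERERERERERERERIiIiIiIxERERERERERERERERERERERERERERERERERERESIRERERERERERERERERERERERERERERERERERERERERERERERERERERERERERERERERERERERERERERERERERERERERERERERERERERERERERERERERERERERERERERERERERERERERERERERERERERERERERERERERERERERERERERERERERERERERERERERERERERERERERERERERERERERERERERERERERERERERERERERERERERERERERERERERERERERERERERERERERERERERERERERERERERERERERERERERERERERERERERERERERERERERERERERERERERERERERERERERERERERERERERERERERERERERERERERERERERERERERERERERERERERERERERERERERERERERERERERERERERERERERERERERERERERERERERERERERERERERERERERERERERERERERERERERERERERERERERERERERERERERERERERERERERERERERERERERERERERERERERERERERERERERERERERERERERERERERERERERERERERERERERERERERERERERERERERERERERERERERERERERERERERERERERERERERERERERERERERERERERERERERERERERERERERERERERERERERERERERERERERERERERERERERERERERERERERERERERERERERERERERERERERERERERERERERERERERERERERERERERERERERERERERERERERERERERERERERERERERERERERERERERERERERERERERERERERERERERERERERERERERERERERERERERERERERERERERERERERERERERERERERERERERERERERERERERERERERERERERERERERERERERERERERERERERERERERERERERERERERERERERERERERERERERERERERERERERER"/>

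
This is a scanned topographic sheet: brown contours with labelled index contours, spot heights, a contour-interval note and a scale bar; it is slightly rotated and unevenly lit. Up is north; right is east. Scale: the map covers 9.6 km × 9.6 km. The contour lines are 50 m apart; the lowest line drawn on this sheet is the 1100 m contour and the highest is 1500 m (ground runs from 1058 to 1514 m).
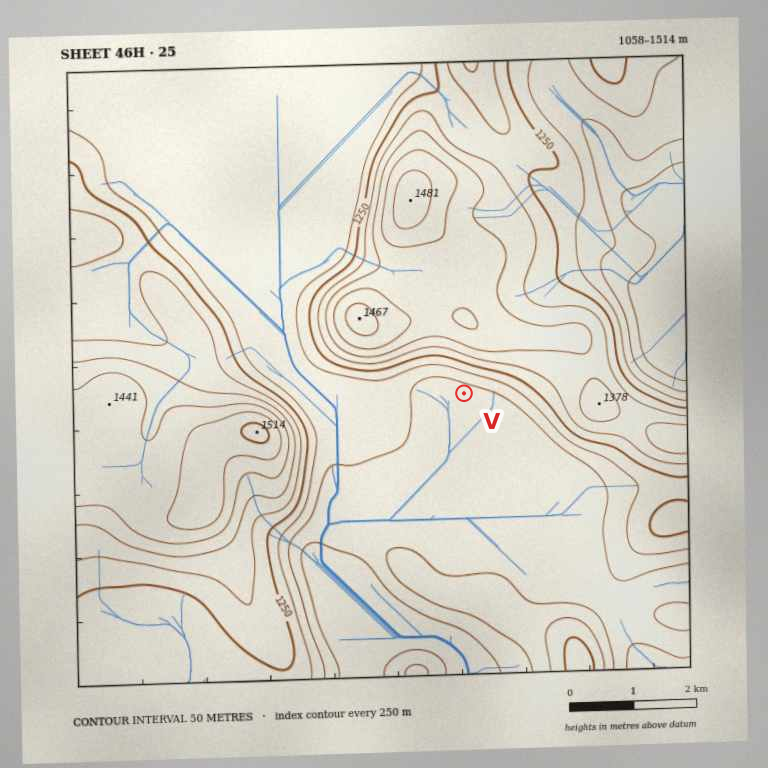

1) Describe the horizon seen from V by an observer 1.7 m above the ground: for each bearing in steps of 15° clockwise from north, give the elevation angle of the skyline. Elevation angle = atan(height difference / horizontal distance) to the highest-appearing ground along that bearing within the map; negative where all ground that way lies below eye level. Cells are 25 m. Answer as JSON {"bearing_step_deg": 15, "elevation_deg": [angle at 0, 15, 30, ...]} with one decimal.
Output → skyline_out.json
{"bearing_step_deg": 15, "elevation_deg": [16.2, 17.2, 16.6, 14.4, 11.4, 8.6, 6.8, 6.0, 2.0, 1.0, 0.3, 0.7, 0.9, 0.9, 1.0, 2.1, 3.3, 6.3, 4.2, 4.5, 10.2, 11.3, 12.0, 13.9]}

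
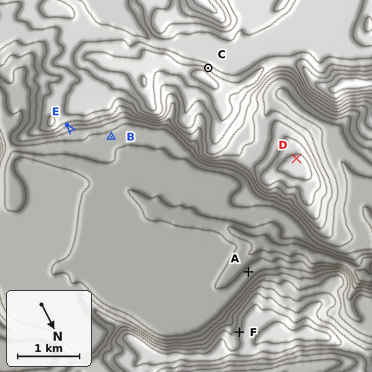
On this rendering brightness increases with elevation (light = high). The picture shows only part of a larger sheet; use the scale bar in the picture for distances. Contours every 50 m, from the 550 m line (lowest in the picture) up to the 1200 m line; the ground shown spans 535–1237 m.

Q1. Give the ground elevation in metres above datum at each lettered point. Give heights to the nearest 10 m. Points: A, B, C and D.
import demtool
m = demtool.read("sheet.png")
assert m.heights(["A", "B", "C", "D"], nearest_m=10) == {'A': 660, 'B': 730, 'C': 1040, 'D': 1010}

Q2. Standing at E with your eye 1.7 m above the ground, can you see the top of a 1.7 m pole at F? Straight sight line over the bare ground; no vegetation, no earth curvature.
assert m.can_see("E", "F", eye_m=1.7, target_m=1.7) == True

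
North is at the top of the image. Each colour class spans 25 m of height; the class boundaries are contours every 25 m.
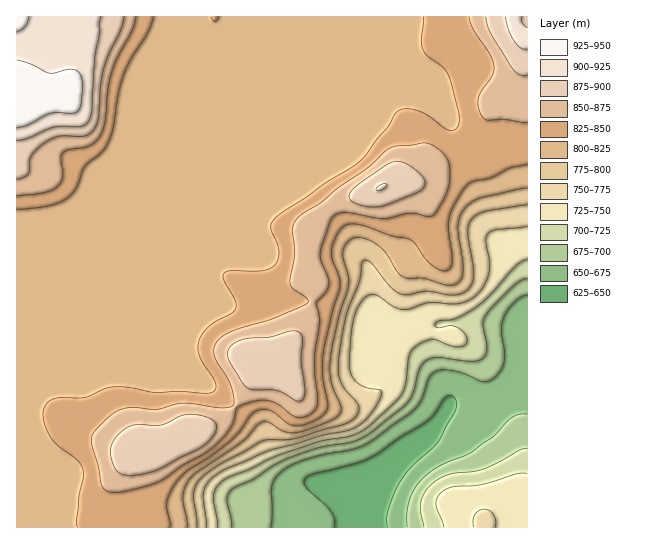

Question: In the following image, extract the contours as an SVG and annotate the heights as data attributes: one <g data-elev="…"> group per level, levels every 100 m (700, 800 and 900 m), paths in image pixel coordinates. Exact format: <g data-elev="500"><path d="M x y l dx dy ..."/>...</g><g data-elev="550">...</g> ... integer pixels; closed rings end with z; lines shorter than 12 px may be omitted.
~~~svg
<g data-elev="700"><path d="M232 527l-5-28 2-6 4-4 20-10 22-14 14-7 31-11 33-5 14-7 41-33 6-11 6-22 7-9 12-3 34 4 6-1 4-2 3-4 1-5-4-23 2-9 7-10 21-21 8-6 6-2"/><path d="M527 449l-6 1-36 19-11 2-24 3-16 8-9 9-4 11 0 9 3 16"/></g><g data-elev="800"><path d="M187 527l-4-29 1-9 5-8 9-10 44-29 17-19 8-1 16 9 14 2 33-12 7-4 4-4 0-7-10-24-1-17 9-47 9-32 0-11-5-21 1-7 3-5 6-4 6-1 8 2 8 4 11 10 12 20 7 5 18 0 22 7 9 0 6-4 3-8 0-12-5-34 1-9 5-8 7-8 8-4 48-10"/></g><g data-elev="900"><path d="M376 190l6 0 5-5-2-2-4 2-4 2z"/><path d="M17 141l12-3 25-11 28-1 7-5 3-10 3-52 6-42"/><path d="M527 28l-5-6 0-5"/><path d="M505 17l4 13 5 11 7 7 6 1"/></g>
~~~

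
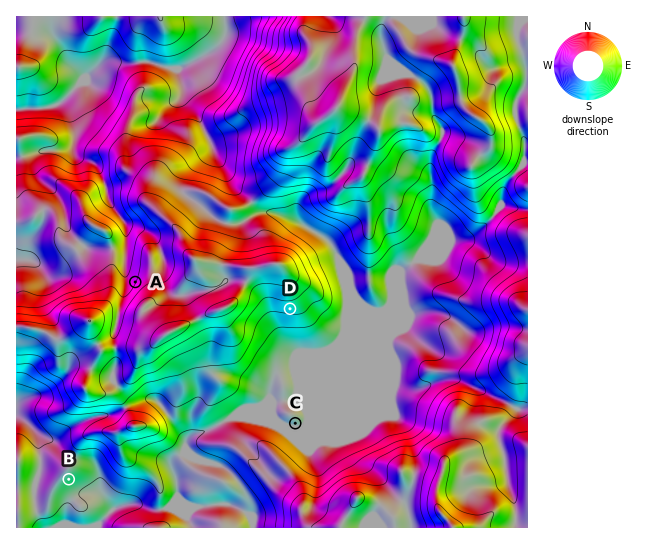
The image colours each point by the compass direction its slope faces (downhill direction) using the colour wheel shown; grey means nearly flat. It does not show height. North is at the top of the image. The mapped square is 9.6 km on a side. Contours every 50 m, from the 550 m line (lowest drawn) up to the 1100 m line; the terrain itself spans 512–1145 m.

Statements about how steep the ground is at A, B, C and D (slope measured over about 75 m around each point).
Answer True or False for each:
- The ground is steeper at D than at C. True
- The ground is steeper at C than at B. False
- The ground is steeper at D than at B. True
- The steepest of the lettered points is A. True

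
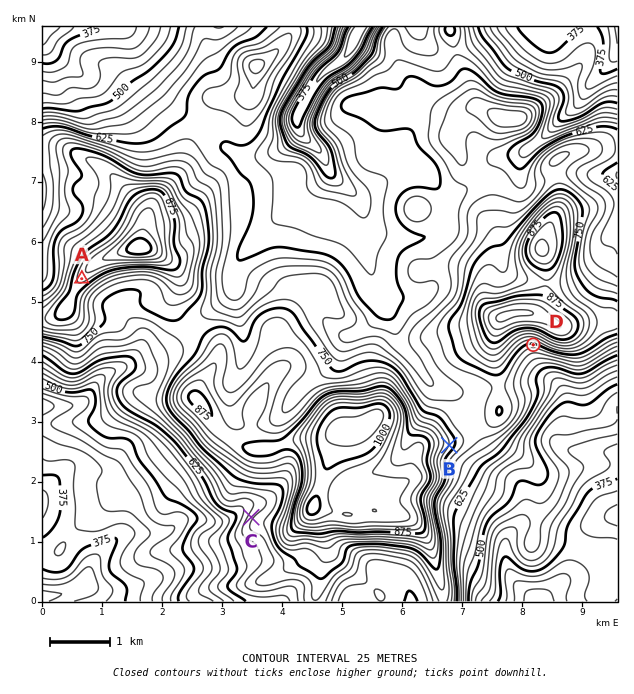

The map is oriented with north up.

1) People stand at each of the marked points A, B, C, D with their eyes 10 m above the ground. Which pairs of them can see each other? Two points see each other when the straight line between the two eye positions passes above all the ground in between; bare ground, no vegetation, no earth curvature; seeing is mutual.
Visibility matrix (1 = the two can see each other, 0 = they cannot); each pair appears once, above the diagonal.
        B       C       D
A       0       1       0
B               0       1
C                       0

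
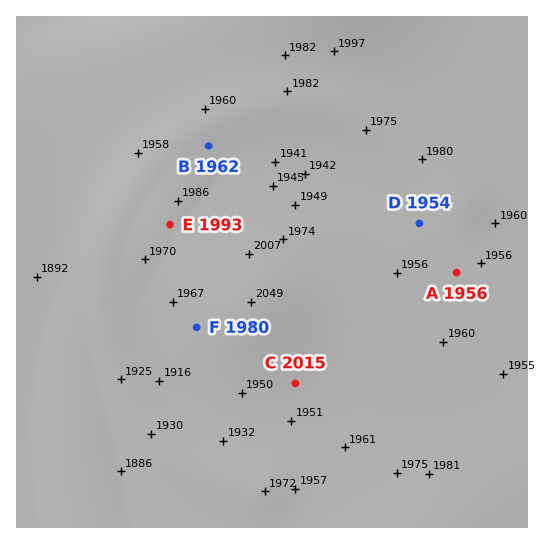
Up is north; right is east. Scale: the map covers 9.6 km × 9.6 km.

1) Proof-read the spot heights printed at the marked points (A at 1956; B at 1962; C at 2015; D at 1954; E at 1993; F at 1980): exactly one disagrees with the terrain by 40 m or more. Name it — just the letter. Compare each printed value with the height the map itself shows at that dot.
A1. C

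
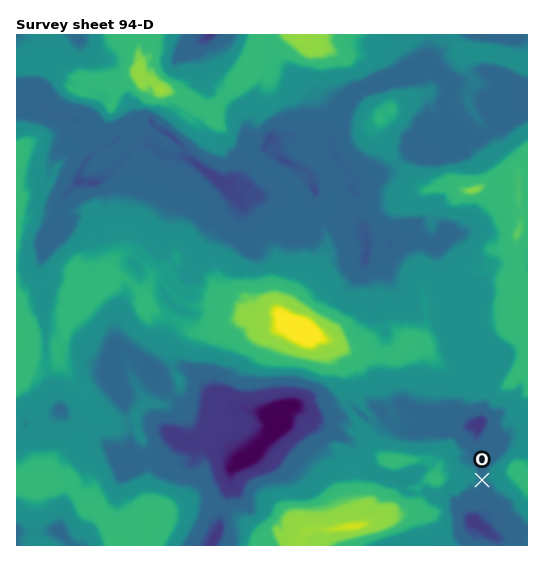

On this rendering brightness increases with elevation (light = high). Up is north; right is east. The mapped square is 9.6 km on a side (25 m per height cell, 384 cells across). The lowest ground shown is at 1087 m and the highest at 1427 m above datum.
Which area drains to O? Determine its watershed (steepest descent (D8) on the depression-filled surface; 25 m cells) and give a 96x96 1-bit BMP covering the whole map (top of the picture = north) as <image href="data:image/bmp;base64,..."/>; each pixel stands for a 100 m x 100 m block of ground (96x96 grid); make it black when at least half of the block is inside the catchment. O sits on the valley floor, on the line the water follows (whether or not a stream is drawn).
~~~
<image width="96" height="96" href="data:image/bmp;base64,Qk2+BAAAAAAAAD4AAAAoAAAAYAAAAGAAAAABAAEAAAAAAIAEAAATCwAAEwsAAAIAAAAAAAAA////AAAAAAAAAAAAAAAAAAAAAAAAAAAAAAAAAAAAAAAAAAAAAAAAAAAAAAAAAAAAAAAAAAAAAAAAAAAAAAAAAAAAAAAAAAAAAAAAAAAAAAAAAAAAAAAAAAAAAAAAAAAAAAAAAAAAAAAAAAAAAAAAAAAAAAAAAAAAAAAAAAAAAAAAAAAAAAAAAAAAAAAAAAAAAAAAAAAAAAAAAAAAAAAAAAAAAgAAAAAAAAAAAAAB//AAAAAAAAAAAAAD//wAAAAAAAAAAAAH//4AAAAAAAAAAAf///4AAAAAAAAAAA////4AAAAAAAAAAB////4AAAAAAAAAAD////4AAAAAAAAAAD////4AAAAAAAAAAH////4AAAAAAAAAAH////4AAAAAAAAAAP////4AAAAAAAAAAf////4AAAAAAAAAA/////4AAAAAAAAAA/////4AAAAAAAAAA/////4AAAAAAAAAA/////8AAAAAAAAAA/////8AAAAAAAAAA/////8AAAAAAAAAA/////8AAAAAAAAAB/////8AAAAAAAAAD/////8AAAAAAAAAD/////8AAAAAAAAAH/////8AAAAAAAAAPAD///8AAAAAAAAAOAB4f/8AAAAAAAAAIAAAf/8AAAAAAAAAAAAAf/8AAAAAAAAAAAAAf/8AAAAAAAAAAAAA//4AAAAAAAAAAAAA//4AAAAAAAAAAAAA//wAAAAAAAAAAAAA//wAAAAAAAAAAAAA//4AAAAAAAAAAAAA//4AAAAAAAAAAAAA//wAAAAAAAAAAAAA//gAAAAAAAAAAAAAf/AAAAAAAAAAAAAAP/AAAAAAAAAAAAAAAeAAAAAAAAAAAAAAAAAAAAAAAAAAAAAAAAAAAAAAAAAAAAAAAAAAAAAAAAAAAAAAAAAAAAAAAAAAAAAAAAAAAAAAAAAAAAAAAAAAAAAAAAAAAAAAAAAAAAAAAAAAAAAAAAAAAAAAAAAAAAAAAAAAAAAAAAAAAAAAAAAAAAAAAAAAAAAAAAAAAAAAAAAAAAAAAAAAAAAAAAAAAAAAAAAAAAAAAAAAAAAAAAAAAAAAAAAAAAAAAAAAAAAAAAAAAAAAAAAAAAAAAAAAAAAAAAAAAAAAAAAAAAAAAAAAAAAAAAAAAAAAAAAAAAAAAAAAAAAAAAAAAAAAAAAAAAAAAAAAAAAAAAAAAAAAAAAAAAAAAAAAAAAAAAAAAAAAAAAAAAAAAAAAAAAAAAAAAAAAAAAAAAAAAAAAAAAAAAAAAAAAAAAAAAAAAAAAAAAAAAAAAAAAAAAAAAAAAAAAAAAAAAAAAAAAAAAAAAAAAAAAAAAAAAAAAAAAAAAAAAAAAAAAAAAAAAAAAAAAAAAAAAAAAAAAAAAAAAAAAAAAAAAAAAAAAAAAAAAAAAAAAAAAAAAAAAAAAAAAAAAAAAAAAAAAAAAAAAAAAAAAAAAAAAAAAAAAAAAAAAAAAAAAAAAAAAAAAAAAAAAAAAAAAAAAAAAAAAAAAAAAAAAAAAAAAAAAAAAAAAAAAAAAAAAAAAAAAAAAAAAAAAA="/>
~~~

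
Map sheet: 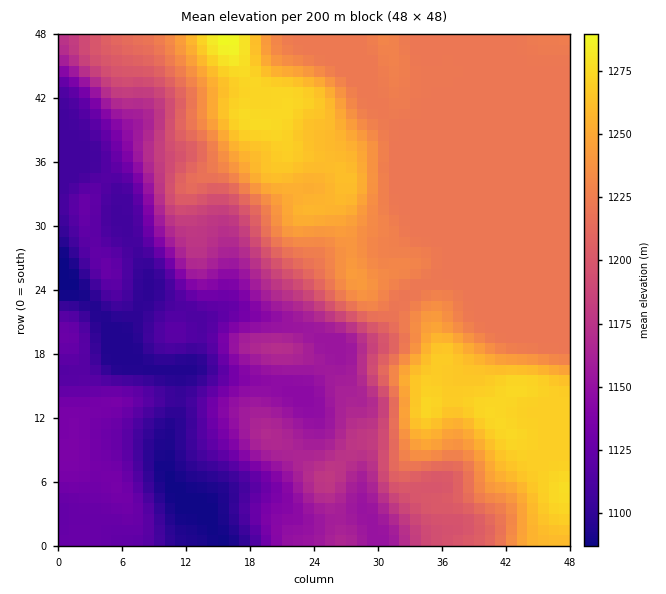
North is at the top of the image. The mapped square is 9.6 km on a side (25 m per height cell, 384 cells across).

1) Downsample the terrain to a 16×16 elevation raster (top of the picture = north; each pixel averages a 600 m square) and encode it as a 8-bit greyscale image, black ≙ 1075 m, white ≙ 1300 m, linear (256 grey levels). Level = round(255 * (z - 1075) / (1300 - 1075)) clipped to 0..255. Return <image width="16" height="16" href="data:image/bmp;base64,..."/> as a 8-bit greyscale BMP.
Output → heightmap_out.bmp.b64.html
<image width="16" height="16" href="data:image/bmp;base64,Qk02BQAAAAAAADYEAAAoAAAAEAAAABAAAAABAAgAAAAAAAABAAATCwAAEwsAAAABAAAAAAAAAAAAAAEBAQACAgIAAwMDAAQEBAAFBQUABgYGAAcHBwAICAgACQkJAAoKCgALCwsADAwMAA0NDQAODg4ADw8PABAQEAAREREAEhISABMTEwAUFBQAFRUVABYWFgAXFxcAGBgYABkZGQAaGhoAGxsbABwcHAAdHR0AHh4eAB8fHwAgICAAISEhACIiIgAjIyMAJCQkACUlJQAmJiYAJycnACgoKAApKSkAKioqACsrKwAsLCwALS0tAC4uLgAvLy8AMDAwADExMQAyMjIAMzMzADQ0NAA1NTUANjY2ADc3NwA4ODgAOTk5ADo6OgA7OzsAPDw8AD09PQA+Pj4APz8/AEBAQABBQUEAQkJCAENDQwBEREQARUVFAEZGRgBHR0cASEhIAElJSQBKSkoAS0tLAExMTABNTU0ATk5OAE9PTwBQUFAAUVFRAFJSUgBTU1MAVFRUAFVVVQBWVlYAV1dXAFhYWABZWVkAWlpaAFtbWwBcXFwAXV1dAF5eXgBfX18AYGBgAGFhYQBiYmIAY2NjAGRkZABlZWUAZmZmAGdnZwBoaGgAaWlpAGpqagBra2sAbGxsAG1tbQBubm4Ab29vAHBwcABxcXEAcnJyAHNzcwB0dHQAdXV1AHZ2dgB3d3cAeHh4AHl5eQB6enoAe3t7AHx8fAB9fX0Afn5+AH9/fwCAgIAAgYGBAIKCggCDg4MAhISEAIWFhQCGhoYAh4eHAIiIiACJiYkAioqKAIuLiwCMjIwAjY2NAI6OjgCPj48AkJCQAJGRkQCSkpIAk5OTAJSUlACVlZUAlpaWAJeXlwCYmJgAmZmZAJqamgCbm5sAnJycAJ2dnQCenp4An5+fAKCgoAChoaEAoqKiAKOjowCkpKQApaWlAKampgCnp6cAqKioAKmpqQCqqqoAq6urAKysrACtra0Arq6uAK+vrwCwsLAAsbGxALKysgCzs7MAtLS0ALW1tQC2trYAt7e3ALi4uAC5ubkAurq6ALu7uwC8vLwAvb29AL6+vgC/v78AwMDAAMHBwQDCwsIAw8PDAMTExADFxcUAxsbGAMfHxwDIyMgAycnJAMrKygDLy8sAzMzMAM3NzQDOzs4Az8/PANDQ0ADR0dEA0tLSANPT0wDU1NQA1dXVANbW1gDX19cA2NjYANnZ2QDa2toA29vbANzc3ADd3d0A3t7eAN/f3wDg4OAA4eHhAOLi4gDj4+MA5OTkAOXl5QDm5uYA5+fnAOjo6ADp6ekA6urqAOvr6wDs7OwA7e3tAO7u7gDv7+8A8PDwAPHx8QDy8vIA8/PzAPT09AD19fUA9vb2APf39wD4+PgA+fn5APr6+gD7+/sA/Pz8AP39/QD+/v4A////ADo5NhsRGUFUYFxkg4ybwdU8PzUTEB8/VmldfY2WsMngRUApEh8yT2RxbJajo8bZ3kU+KBcuT2dfYXOezMTZ39xAQDUhMFFZUltood3a4N/cMSIaGB5EWFtcb6zW2NLQxjYYGy4tT2JgXHSbw8Otp6YeHh4pND1Waoiop7KspqamFDQiNVpUc5Gsu7CppqampiUwK1txbJWyt7asqKampqYwLDV4gISsysu+qaampqamKC5Jhp6uzdDQx6impqampiY0XIWiytrZ0cGopqampqYqTGOGtdzi3c+wqKampqamSXeEl73d29K7qKqnpqampnWRnK/X7MSrp6ispqamp6g="/>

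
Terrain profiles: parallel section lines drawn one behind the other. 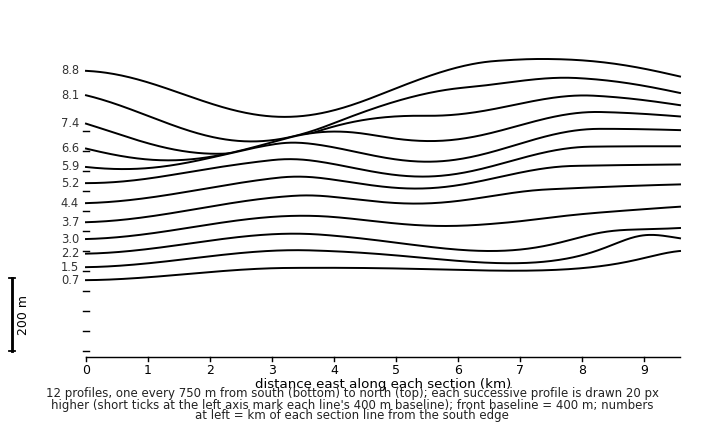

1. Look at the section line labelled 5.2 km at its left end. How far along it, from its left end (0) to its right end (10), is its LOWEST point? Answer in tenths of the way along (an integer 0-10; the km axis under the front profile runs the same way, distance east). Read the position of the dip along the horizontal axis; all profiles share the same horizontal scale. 0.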